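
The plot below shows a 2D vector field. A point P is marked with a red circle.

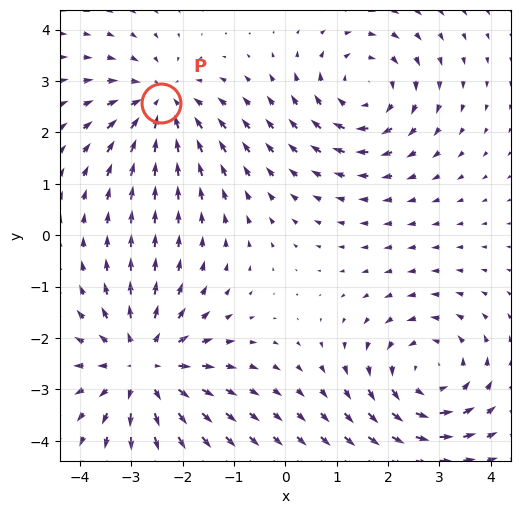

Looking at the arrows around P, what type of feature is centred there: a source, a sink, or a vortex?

sink

At P (-2.4, 2.6) the arrows converge inward. Divergence about -4, curl ≈0 — negative divergence with near-zero curl is a sink.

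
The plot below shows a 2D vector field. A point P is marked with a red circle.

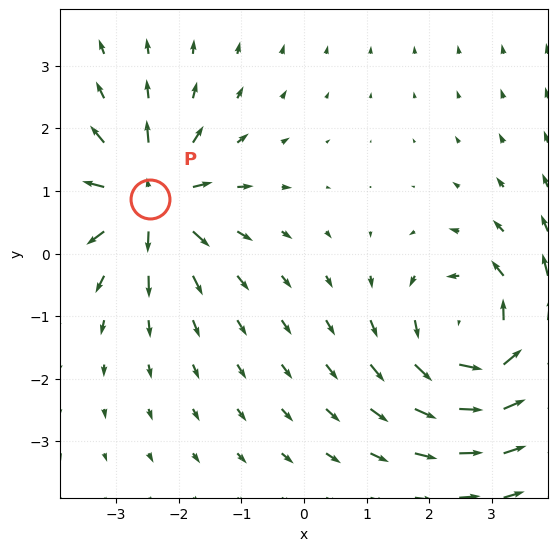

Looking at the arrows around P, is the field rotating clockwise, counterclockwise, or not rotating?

Near P at (-2.5, 0.9) the arrows show no circulation. The curl there is ≈0.

not rotating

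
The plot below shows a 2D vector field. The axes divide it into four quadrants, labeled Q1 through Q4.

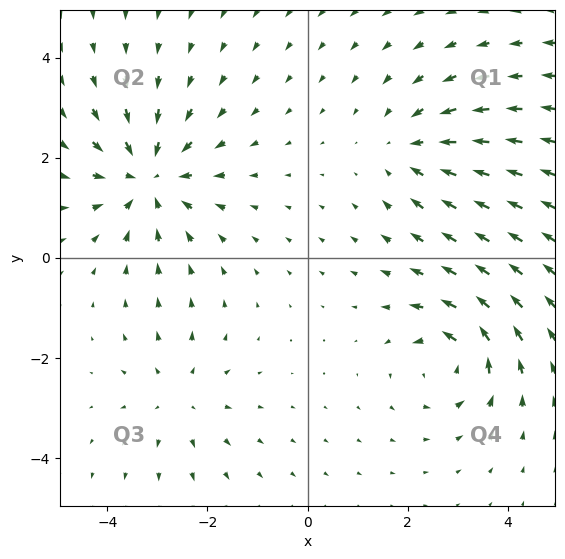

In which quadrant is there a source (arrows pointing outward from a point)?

The source sits at approximately (-2.6, -2.8), which lies in quadrant Q3. The divergence there is about +3, positive as expected for a source.

Q3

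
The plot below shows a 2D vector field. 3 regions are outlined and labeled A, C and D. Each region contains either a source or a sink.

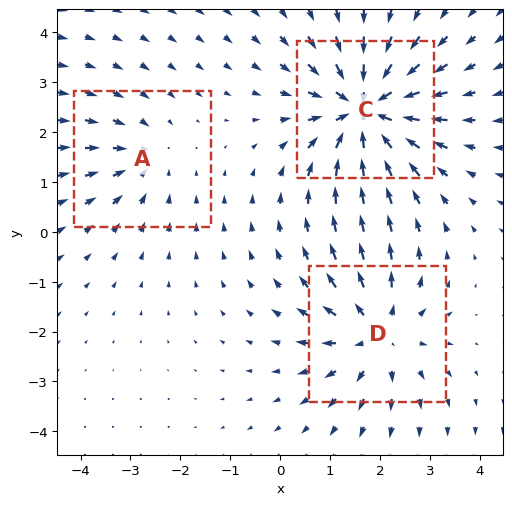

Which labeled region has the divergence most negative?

Divergence at each region's feature centre — A: about -2, C: about -5, D: about +3. Region C is most negative.

C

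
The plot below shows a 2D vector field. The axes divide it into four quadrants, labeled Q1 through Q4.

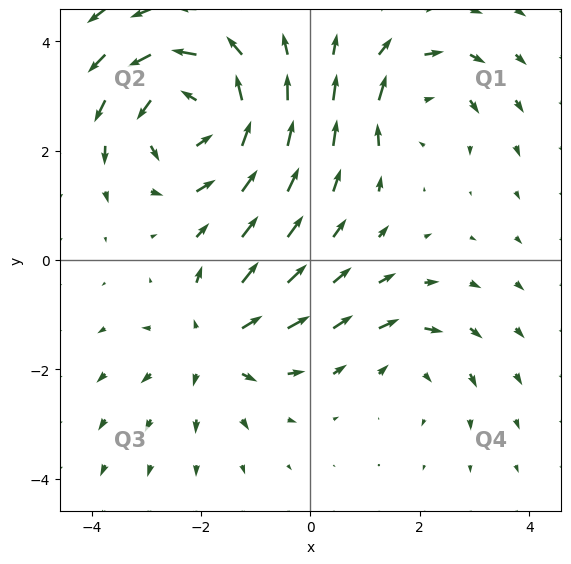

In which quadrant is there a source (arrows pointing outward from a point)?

Q3

The source sits at approximately (-1.8, -1.5), which lies in quadrant Q3. The divergence there is about +3, positive as expected for a source.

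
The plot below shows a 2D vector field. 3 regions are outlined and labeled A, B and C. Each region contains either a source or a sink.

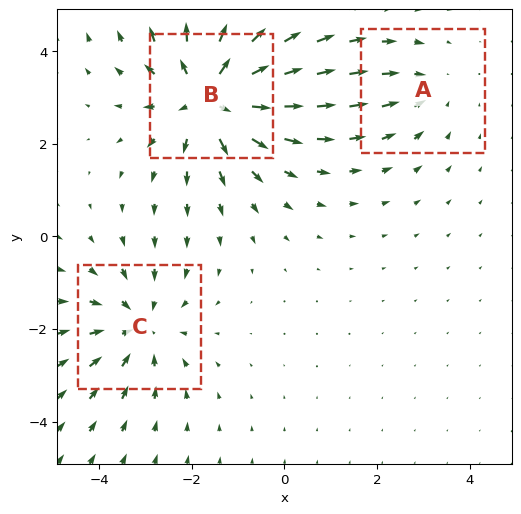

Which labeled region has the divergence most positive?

B

Divergence at each region's feature centre — A: about -2, B: about +5, C: about -3. Region B is most positive.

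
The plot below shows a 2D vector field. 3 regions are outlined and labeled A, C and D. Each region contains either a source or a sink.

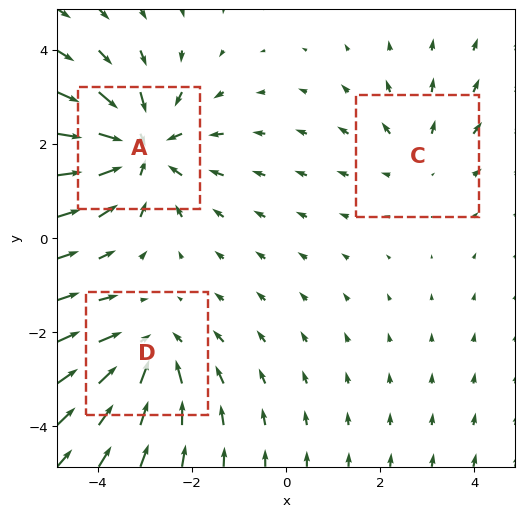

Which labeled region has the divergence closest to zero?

C

Divergence at each region's feature centre — A: about -4, C: about +2, D: about -3. Region C is closest to zero.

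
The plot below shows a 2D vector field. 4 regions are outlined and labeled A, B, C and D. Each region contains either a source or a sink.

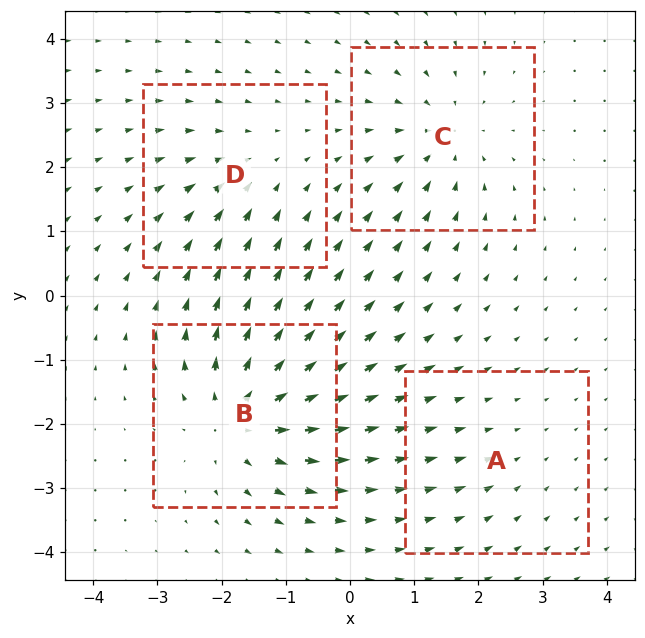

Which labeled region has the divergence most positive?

B

Divergence at each region's feature centre — A: about -2, B: about +7, C: about -5, D: about -3. Region B is most positive.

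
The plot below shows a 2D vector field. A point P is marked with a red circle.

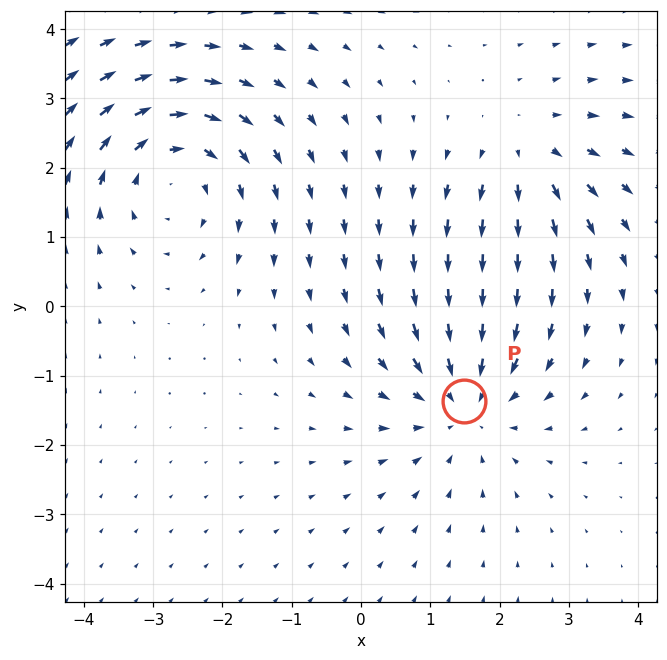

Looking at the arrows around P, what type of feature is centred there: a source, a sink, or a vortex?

At P (1.5, -1.4) the arrows converge inward. Divergence about -4, curl ≈0 — negative divergence with near-zero curl is a sink.

sink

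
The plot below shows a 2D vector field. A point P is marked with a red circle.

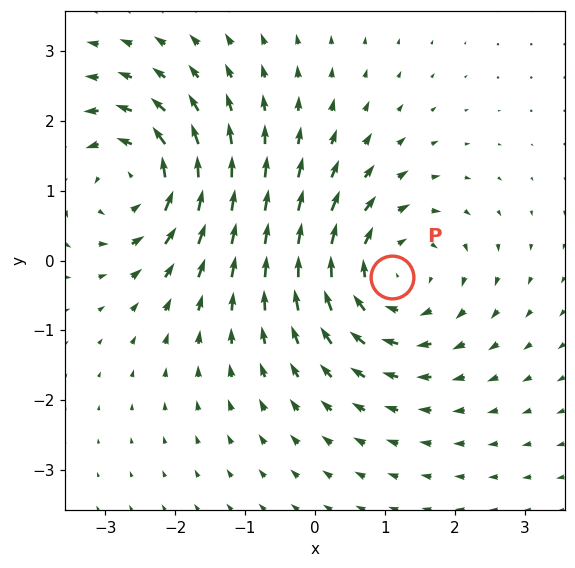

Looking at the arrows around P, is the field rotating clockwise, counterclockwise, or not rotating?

clockwise

Near P at (1.1, -0.2) the arrows circulate clockwise. The curl (z-component) there is about -4; negative curl means clockwise rotation.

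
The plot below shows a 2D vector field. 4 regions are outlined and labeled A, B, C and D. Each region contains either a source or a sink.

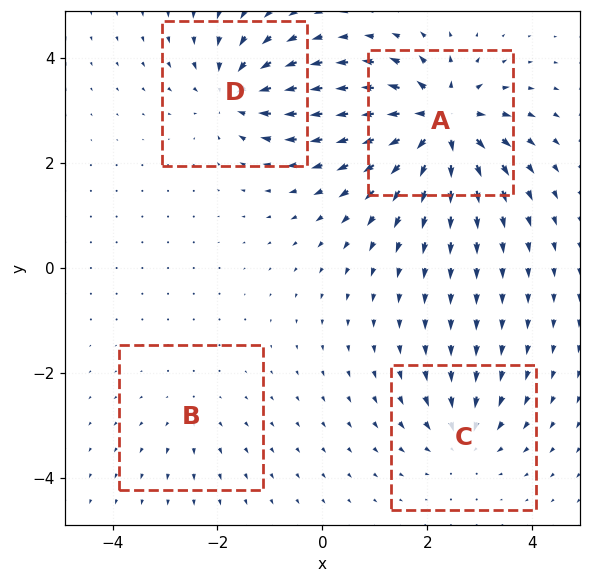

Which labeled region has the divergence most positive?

A

Divergence at each region's feature centre — A: about +9, B: about +2, C: about -4, D: about -6. Region A is most positive.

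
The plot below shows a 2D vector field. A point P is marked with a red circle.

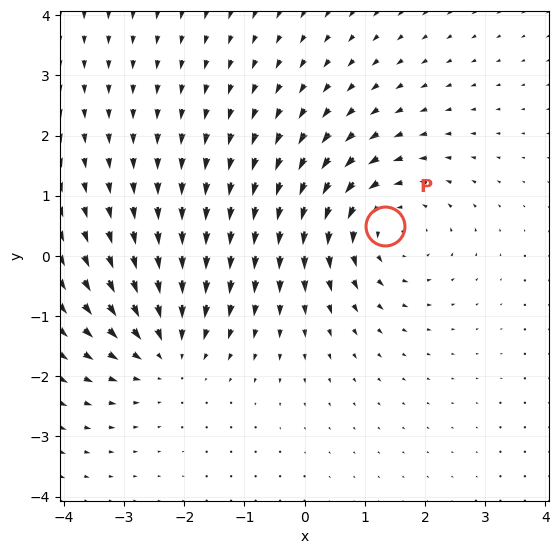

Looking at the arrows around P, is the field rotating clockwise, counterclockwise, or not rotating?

counterclockwise

Near P at (1.3, 0.5) the arrows circulate counterclockwise. The curl (z-component) there is about +4; positive curl means counterclockwise rotation.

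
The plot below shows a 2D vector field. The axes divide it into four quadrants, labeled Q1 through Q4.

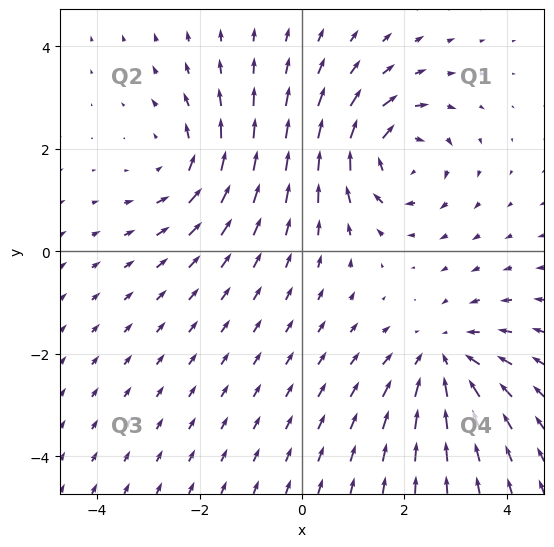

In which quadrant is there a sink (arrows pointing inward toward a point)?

Q4

The sink sits at approximately (2.8, -2.1), which lies in quadrant Q4. The divergence there is about -3, negative as expected for a sink.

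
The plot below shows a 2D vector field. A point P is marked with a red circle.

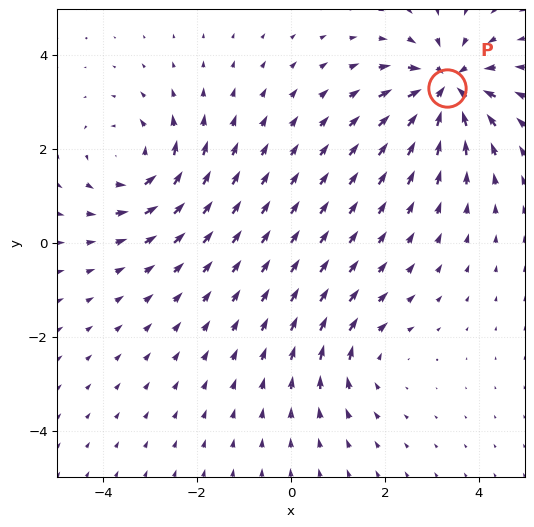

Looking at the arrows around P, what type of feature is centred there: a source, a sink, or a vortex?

sink

At P (3.3, 3.3) the arrows converge inward. Divergence about -6, curl ≈0 — negative divergence with near-zero curl is a sink.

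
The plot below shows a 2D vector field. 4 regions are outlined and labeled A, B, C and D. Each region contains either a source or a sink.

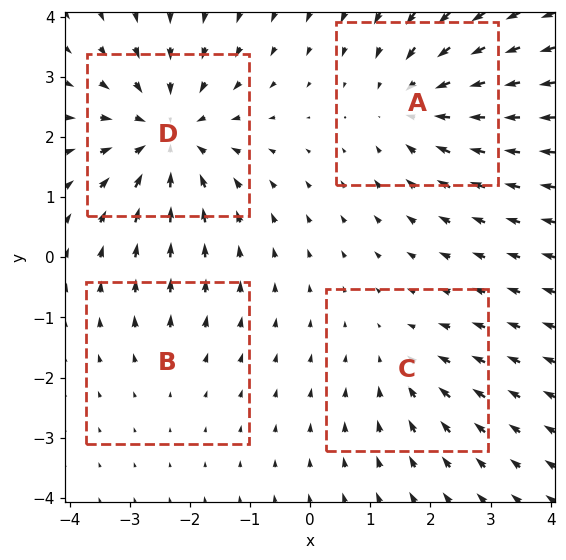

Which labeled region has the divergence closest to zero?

Divergence at each region's feature centre — A: about -4, B: about +2, C: about -3, D: about -6. Region B is closest to zero.

B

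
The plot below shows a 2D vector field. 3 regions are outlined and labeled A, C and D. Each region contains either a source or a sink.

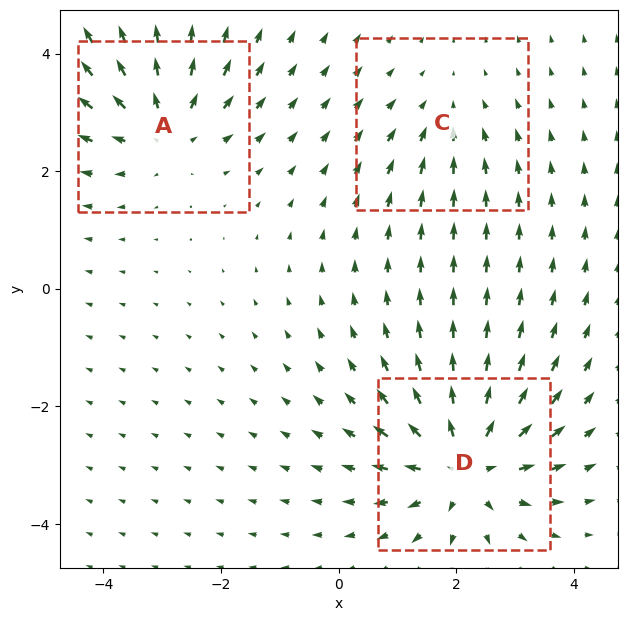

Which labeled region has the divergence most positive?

Divergence at each region's feature centre — A: about +3, C: about -2, D: about +5. Region D is most positive.

D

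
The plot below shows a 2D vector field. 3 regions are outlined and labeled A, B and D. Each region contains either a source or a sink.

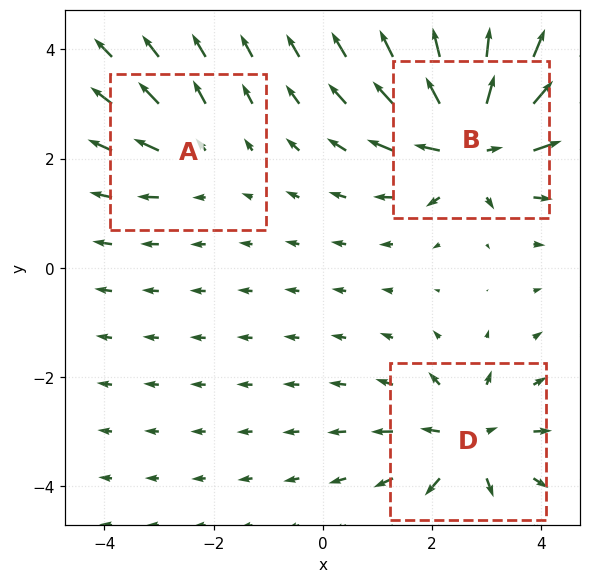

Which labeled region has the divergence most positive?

B

Divergence at each region's feature centre — A: about +2, B: about +6, D: about +4. Region B is most positive.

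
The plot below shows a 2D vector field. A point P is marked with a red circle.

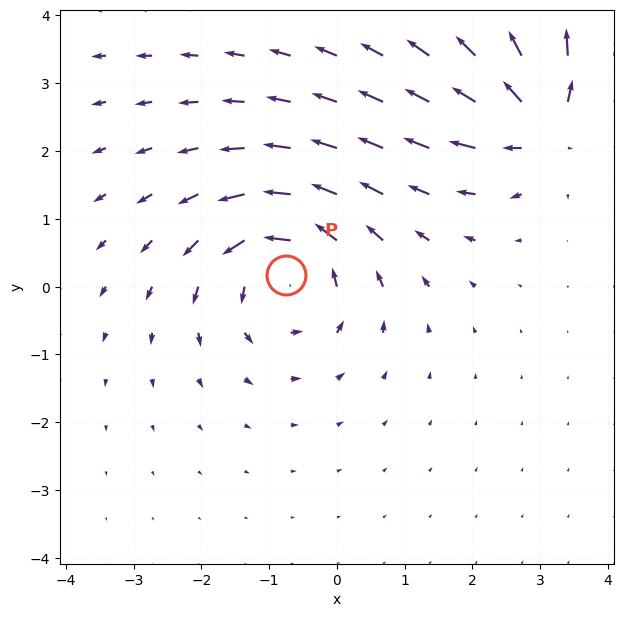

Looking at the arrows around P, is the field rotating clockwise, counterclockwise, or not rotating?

Near P at (-0.8, 0.2) the arrows circulate counterclockwise. The curl (z-component) there is about +4; positive curl means counterclockwise rotation.

counterclockwise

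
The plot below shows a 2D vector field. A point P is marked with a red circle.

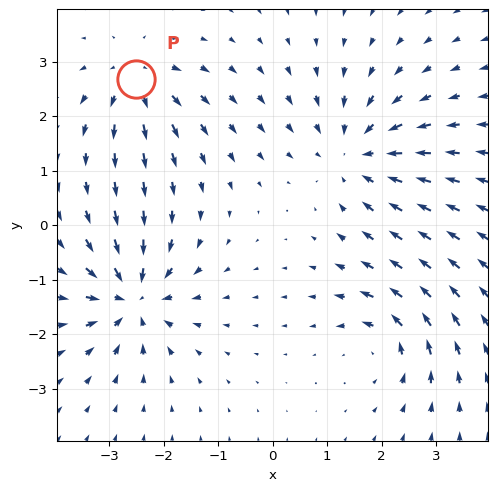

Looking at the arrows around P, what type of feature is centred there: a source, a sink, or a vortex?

source

At P (-2.5, 2.7) the arrows spread outward. Divergence about +4, curl ≈0 — positive divergence with near-zero curl is a source.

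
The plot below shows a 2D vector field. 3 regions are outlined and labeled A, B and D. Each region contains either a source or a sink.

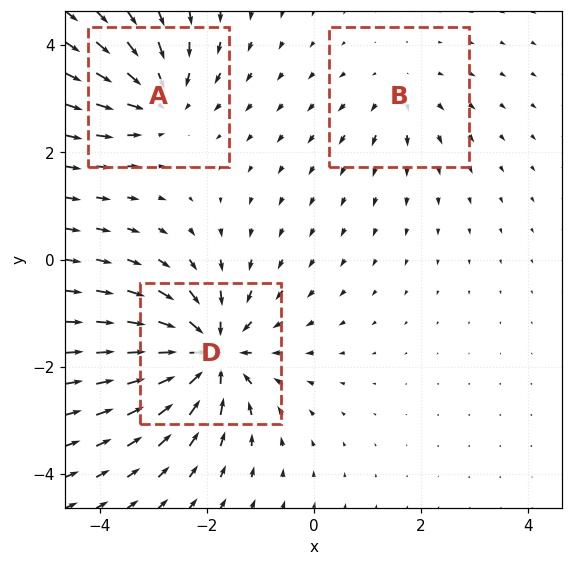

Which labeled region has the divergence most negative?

Divergence at each region's feature centre — A: about -4, B: about +2, D: about -6. Region D is most negative.

D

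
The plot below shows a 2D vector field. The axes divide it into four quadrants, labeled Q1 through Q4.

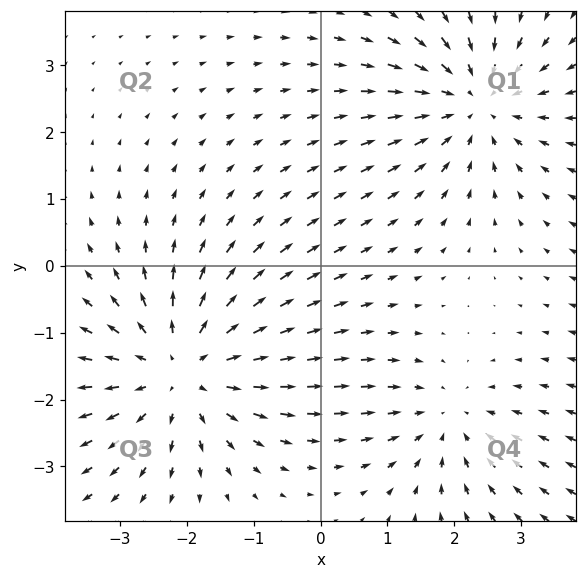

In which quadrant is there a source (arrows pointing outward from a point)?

The source sits at approximately (-2.1, -1.6), which lies in quadrant Q3. The divergence there is about +4, positive as expected for a source.

Q3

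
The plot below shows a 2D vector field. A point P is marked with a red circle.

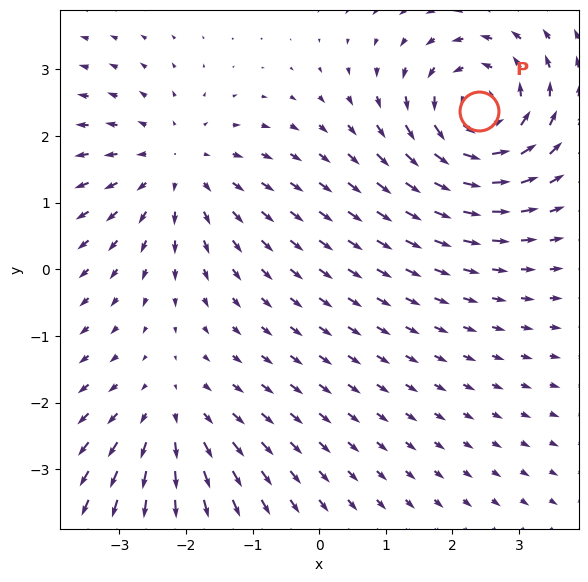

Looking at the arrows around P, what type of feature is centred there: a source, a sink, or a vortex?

vortex

At P (2.4, 2.4) the arrows circulate counterclockwise. Divergence ≈0, curl about +5 — near-zero divergence with nonzero curl is a vortex.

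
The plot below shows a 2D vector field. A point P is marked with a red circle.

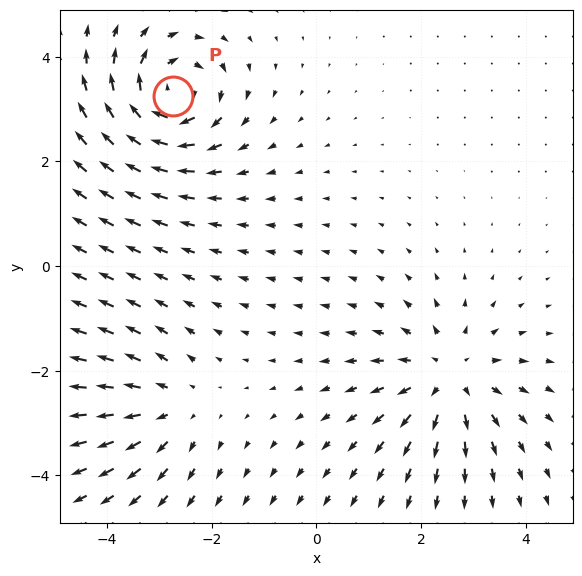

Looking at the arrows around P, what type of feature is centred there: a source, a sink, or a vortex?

At P (-2.7, 3.2) the arrows circulate clockwise. Divergence ≈0, curl about -7 — near-zero divergence with nonzero curl is a vortex.

vortex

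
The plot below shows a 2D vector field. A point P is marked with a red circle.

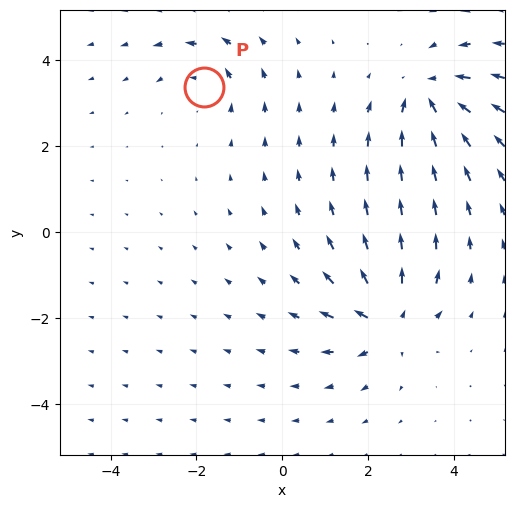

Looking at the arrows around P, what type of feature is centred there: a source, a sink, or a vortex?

At P (-1.8, 3.4) the arrows circulate counterclockwise. Divergence ≈0, curl about +3 — near-zero divergence with nonzero curl is a vortex.

vortex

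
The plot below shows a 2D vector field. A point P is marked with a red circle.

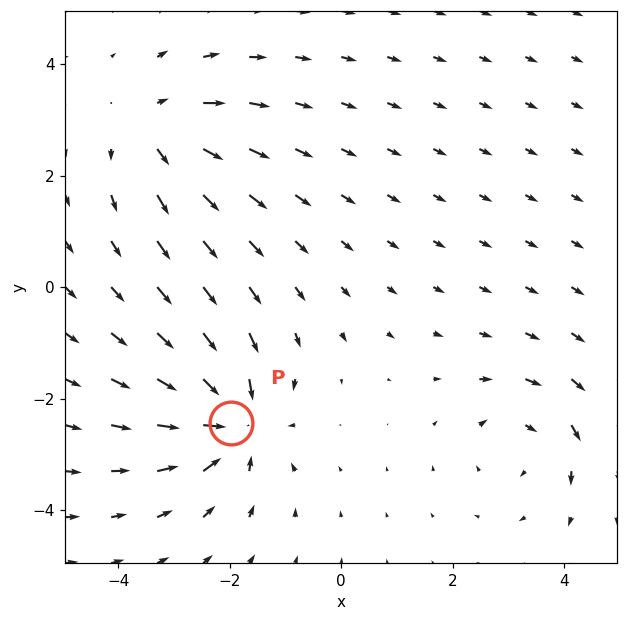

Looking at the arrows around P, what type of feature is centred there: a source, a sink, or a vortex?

sink

At P (-2.0, -2.4) the arrows converge inward. Divergence about -6, curl ≈0 — negative divergence with near-zero curl is a sink.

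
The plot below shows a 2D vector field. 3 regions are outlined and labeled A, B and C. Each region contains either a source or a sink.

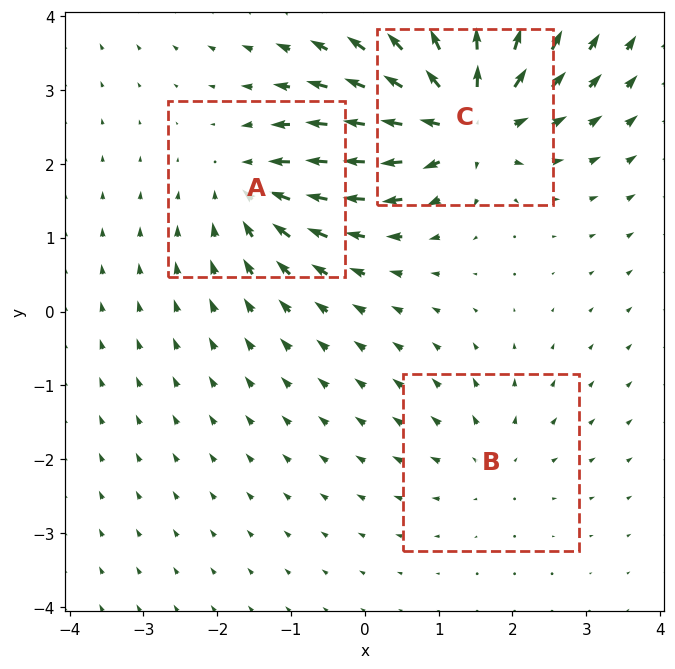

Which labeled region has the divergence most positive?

C

Divergence at each region's feature centre — A: about -4, B: about +2, C: about +6. Region C is most positive.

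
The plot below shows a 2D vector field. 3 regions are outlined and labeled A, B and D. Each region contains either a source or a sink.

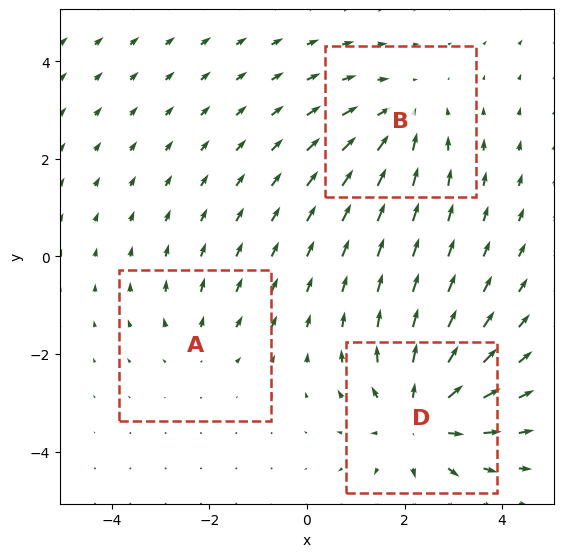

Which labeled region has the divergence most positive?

D

Divergence at each region's feature centre — A: about +2, B: about -3, D: about +4. Region D is most positive.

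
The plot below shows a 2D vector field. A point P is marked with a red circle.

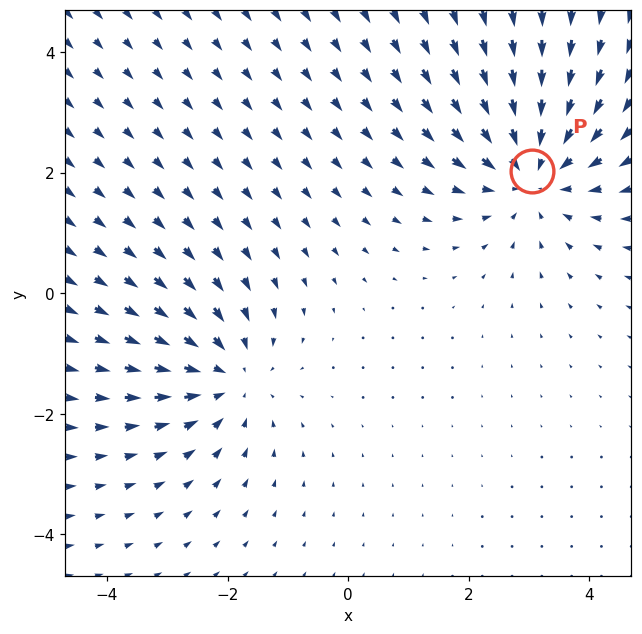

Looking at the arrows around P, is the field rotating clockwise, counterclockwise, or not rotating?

Near P at (3.0, 2.0) the arrows show no circulation. The curl there is ≈0.

not rotating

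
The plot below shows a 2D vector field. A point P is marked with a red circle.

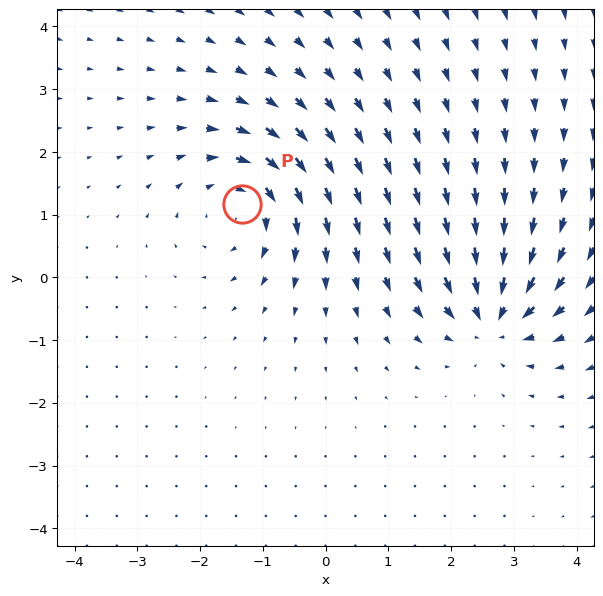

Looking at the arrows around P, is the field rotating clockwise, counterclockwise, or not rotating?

clockwise

Near P at (-1.3, 1.2) the arrows circulate clockwise. The curl (z-component) there is about -4; negative curl means clockwise rotation.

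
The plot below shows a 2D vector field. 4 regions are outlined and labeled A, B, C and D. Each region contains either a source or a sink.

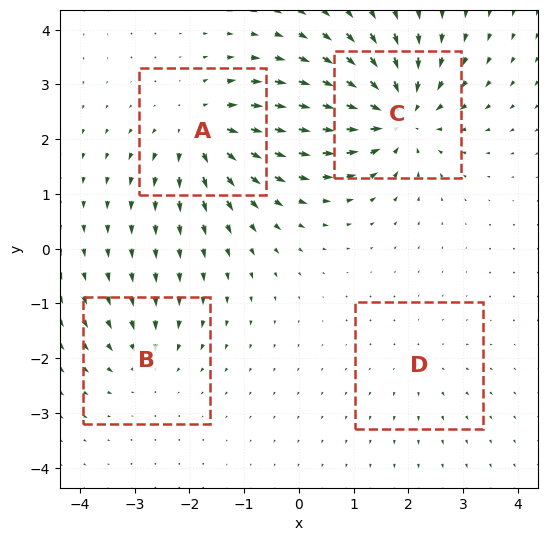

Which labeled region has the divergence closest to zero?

Divergence at each region's feature centre — A: about +6, B: about -3, C: about -7, D: about +2. Region D is closest to zero.

D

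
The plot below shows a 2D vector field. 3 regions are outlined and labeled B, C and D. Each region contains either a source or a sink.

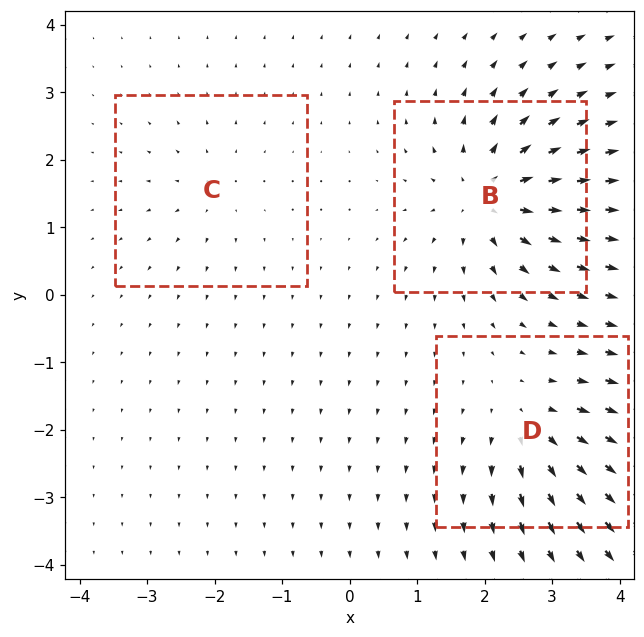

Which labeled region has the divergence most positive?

Divergence at each region's feature centre — B: about +6, C: about +3, D: about +4. Region B is most positive.

B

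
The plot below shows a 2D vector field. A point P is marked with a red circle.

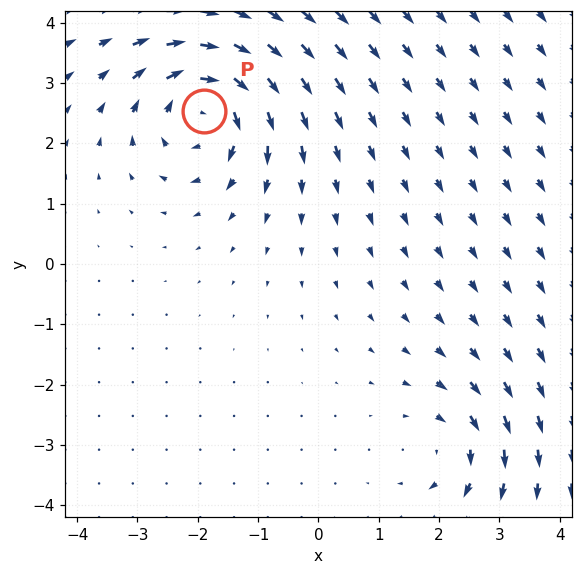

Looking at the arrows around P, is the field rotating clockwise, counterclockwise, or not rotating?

Near P at (-1.9, 2.5) the arrows circulate clockwise. The curl (z-component) there is about -6; negative curl means clockwise rotation.

clockwise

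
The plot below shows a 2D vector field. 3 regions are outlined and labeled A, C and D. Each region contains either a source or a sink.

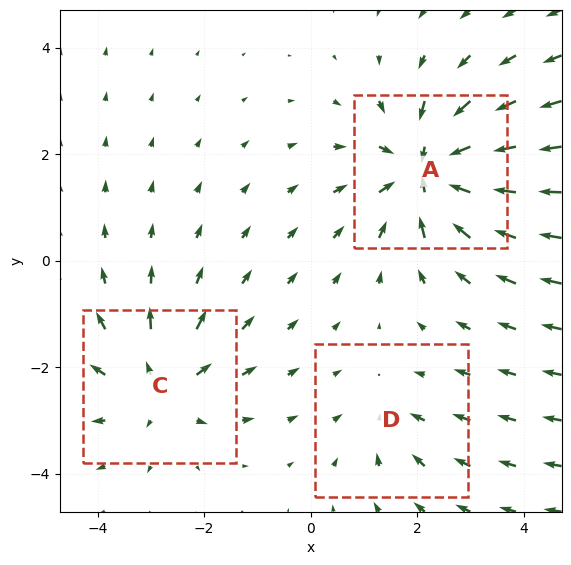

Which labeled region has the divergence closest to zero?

D

Divergence at each region's feature centre — A: about -5, C: about +3, D: about -2. Region D is closest to zero.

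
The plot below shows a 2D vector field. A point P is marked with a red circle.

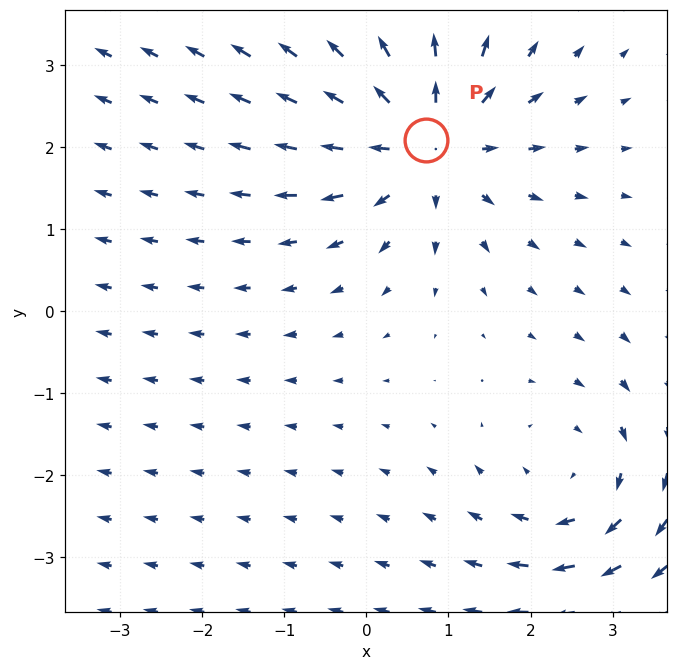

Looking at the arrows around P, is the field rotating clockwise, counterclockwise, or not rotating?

Near P at (0.7, 2.1) the arrows show no circulation. The curl there is ≈0.

not rotating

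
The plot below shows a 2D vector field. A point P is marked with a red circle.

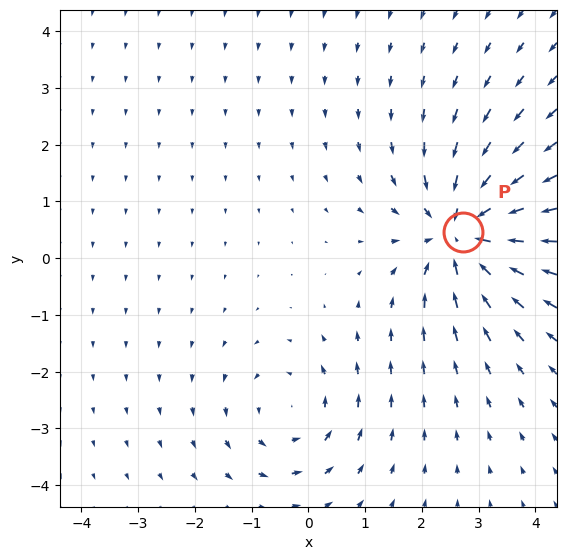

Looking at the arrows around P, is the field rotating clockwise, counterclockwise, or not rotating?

not rotating

Near P at (2.7, 0.5) the arrows show no circulation. The curl there is ≈0.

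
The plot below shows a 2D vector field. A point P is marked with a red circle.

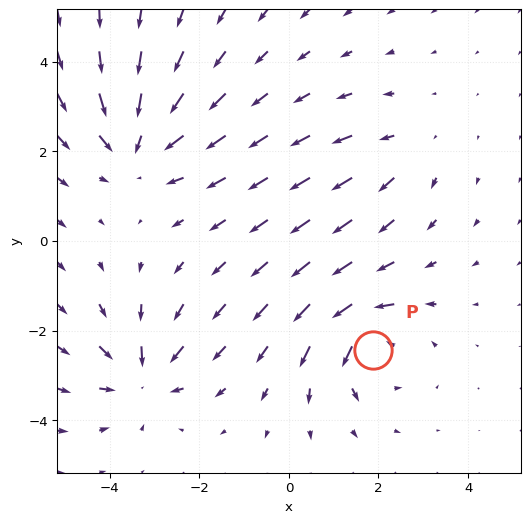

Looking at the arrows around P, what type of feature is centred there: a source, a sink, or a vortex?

vortex

At P (1.9, -2.4) the arrows circulate counterclockwise. Divergence ≈0, curl about +5 — near-zero divergence with nonzero curl is a vortex.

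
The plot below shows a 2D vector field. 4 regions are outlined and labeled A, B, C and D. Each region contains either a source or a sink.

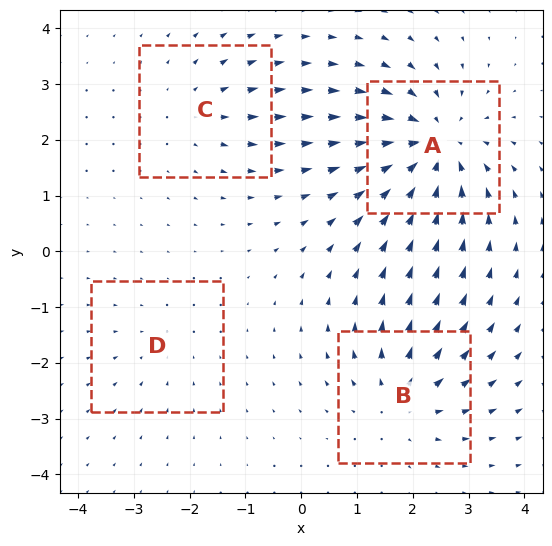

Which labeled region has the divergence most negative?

A

Divergence at each region's feature centre — A: about -7, B: about +5, C: about +3, D: about -2. Region A is most negative.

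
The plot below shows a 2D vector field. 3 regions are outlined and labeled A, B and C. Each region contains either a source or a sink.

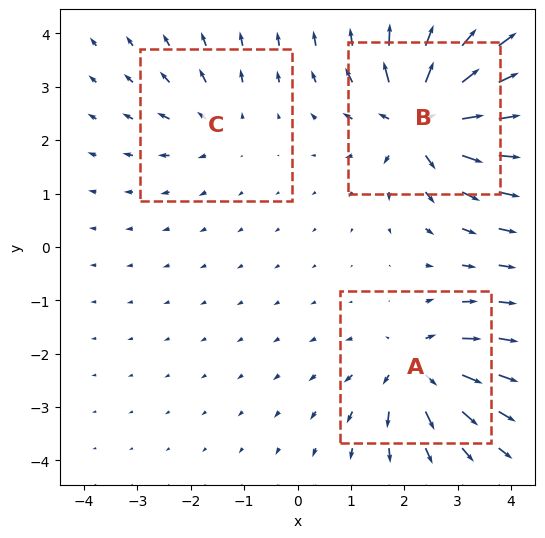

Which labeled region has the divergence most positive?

Divergence at each region's feature centre — A: about +4, B: about +6, C: about +2. Region B is most positive.

B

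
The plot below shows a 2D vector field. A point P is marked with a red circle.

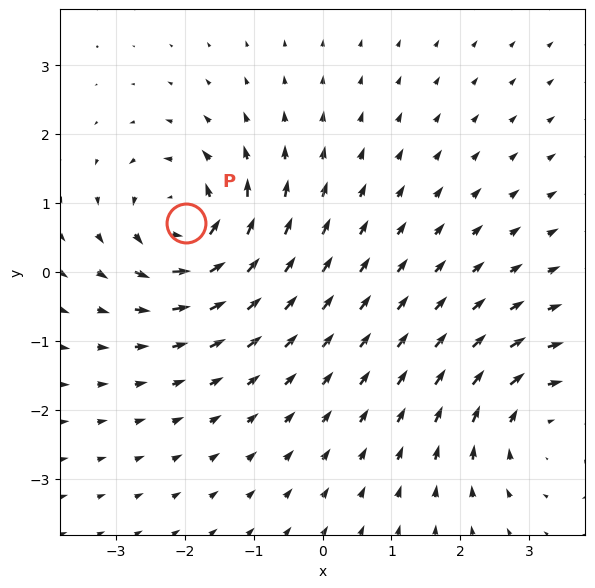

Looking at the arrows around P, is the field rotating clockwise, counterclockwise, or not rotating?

Near P at (-2.0, 0.7) the arrows circulate counterclockwise. The curl (z-component) there is about +7; positive curl means counterclockwise rotation.

counterclockwise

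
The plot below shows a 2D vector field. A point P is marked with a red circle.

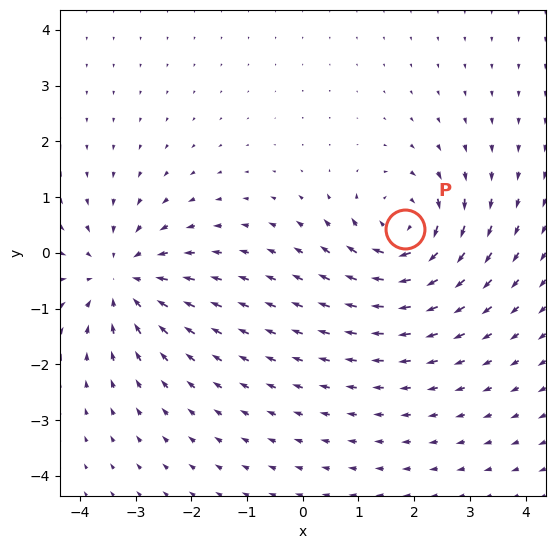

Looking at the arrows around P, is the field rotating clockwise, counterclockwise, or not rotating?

clockwise

Near P at (1.8, 0.4) the arrows circulate clockwise. The curl (z-component) there is about -5; negative curl means clockwise rotation.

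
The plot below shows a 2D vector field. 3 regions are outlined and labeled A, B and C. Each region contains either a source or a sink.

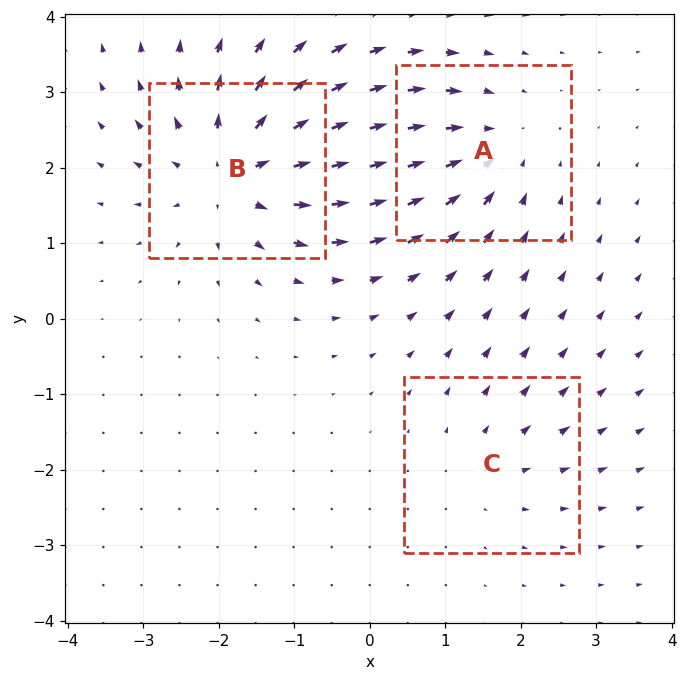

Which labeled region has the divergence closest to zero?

C

Divergence at each region's feature centre — A: about -3, B: about +5, C: about +2. Region C is closest to zero.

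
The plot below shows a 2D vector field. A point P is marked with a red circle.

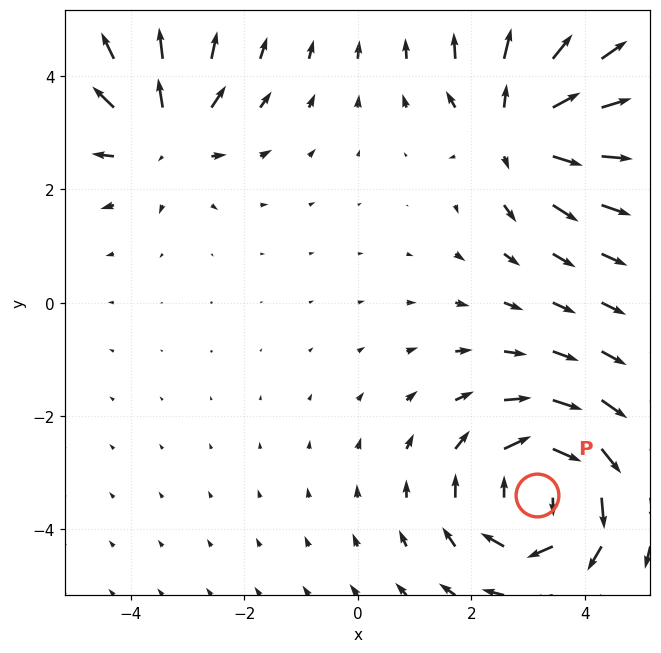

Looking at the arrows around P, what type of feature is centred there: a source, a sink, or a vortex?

At P (3.2, -3.4) the arrows circulate clockwise. Divergence ≈0, curl about -4 — near-zero divergence with nonzero curl is a vortex.

vortex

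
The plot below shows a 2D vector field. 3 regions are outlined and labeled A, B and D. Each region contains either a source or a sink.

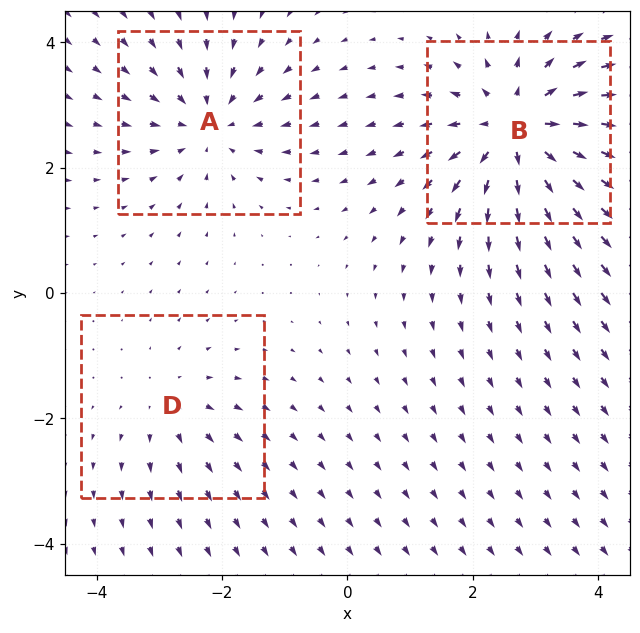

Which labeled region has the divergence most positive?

B

Divergence at each region's feature centre — A: about -3, B: about +5, D: about +2. Region B is most positive.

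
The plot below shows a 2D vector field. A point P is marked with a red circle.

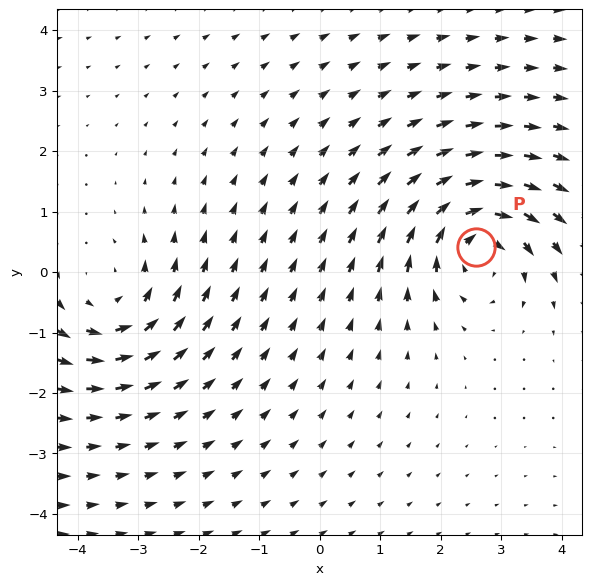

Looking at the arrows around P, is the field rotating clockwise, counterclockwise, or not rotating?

Near P at (2.6, 0.4) the arrows circulate clockwise. The curl (z-component) there is about -5; negative curl means clockwise rotation.

clockwise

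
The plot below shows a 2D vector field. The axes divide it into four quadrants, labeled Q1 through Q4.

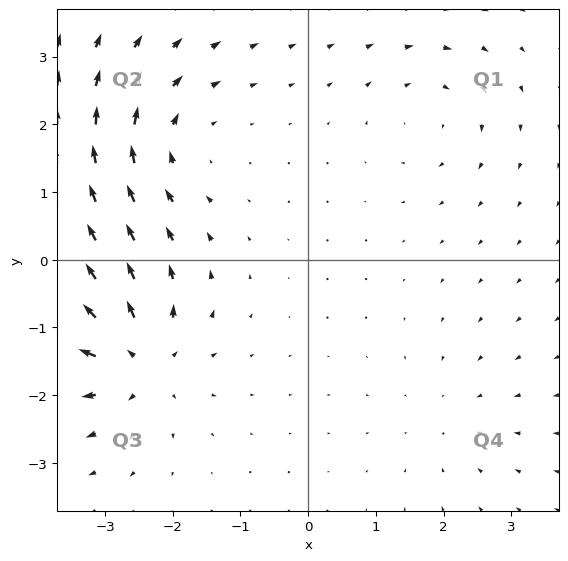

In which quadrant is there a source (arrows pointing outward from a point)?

The source sits at approximately (-2.5, -1.5), which lies in quadrant Q3. The divergence there is about +7, positive as expected for a source.

Q3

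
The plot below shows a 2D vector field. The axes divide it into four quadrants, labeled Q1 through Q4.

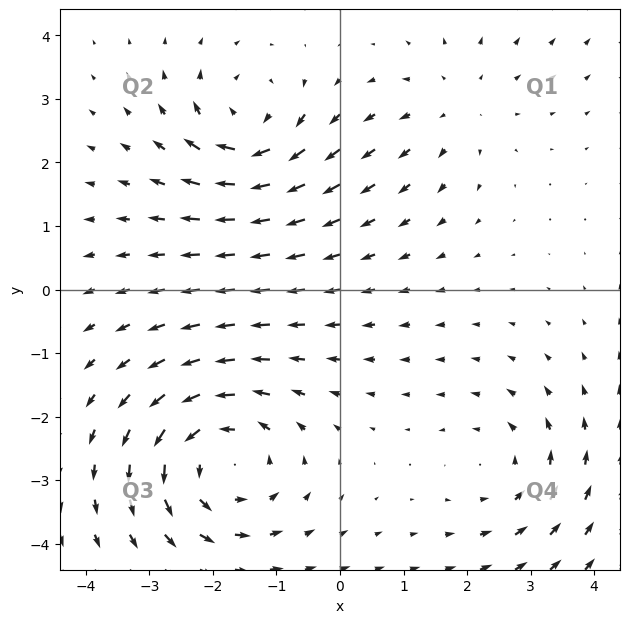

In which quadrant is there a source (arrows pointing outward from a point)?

The source sits at approximately (1.8, 2.9), which lies in quadrant Q1. The divergence there is about +2, positive as expected for a source.

Q1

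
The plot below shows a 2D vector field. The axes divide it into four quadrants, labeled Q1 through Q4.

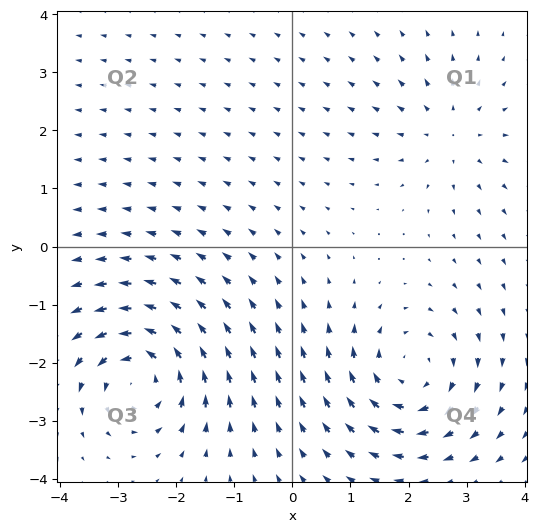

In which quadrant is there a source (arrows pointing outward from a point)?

Q1

The source sits at approximately (2.7, 1.9), which lies in quadrant Q1. The divergence there is about +3, positive as expected for a source.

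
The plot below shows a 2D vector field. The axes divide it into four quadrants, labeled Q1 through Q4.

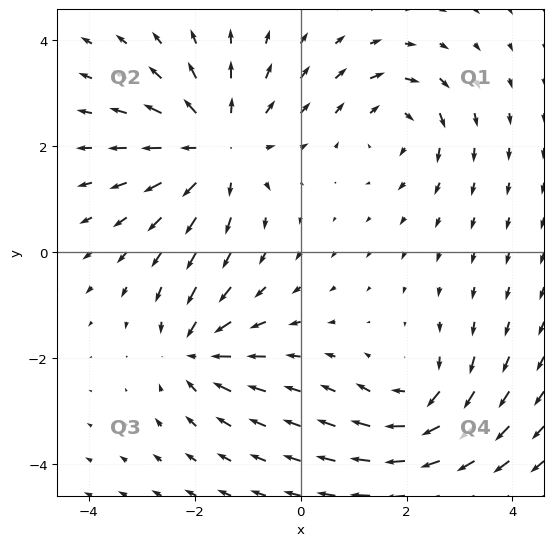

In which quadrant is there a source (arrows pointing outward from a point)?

The source sits at approximately (-1.6, 2.0), which lies in quadrant Q2. The divergence there is about +4, positive as expected for a source.

Q2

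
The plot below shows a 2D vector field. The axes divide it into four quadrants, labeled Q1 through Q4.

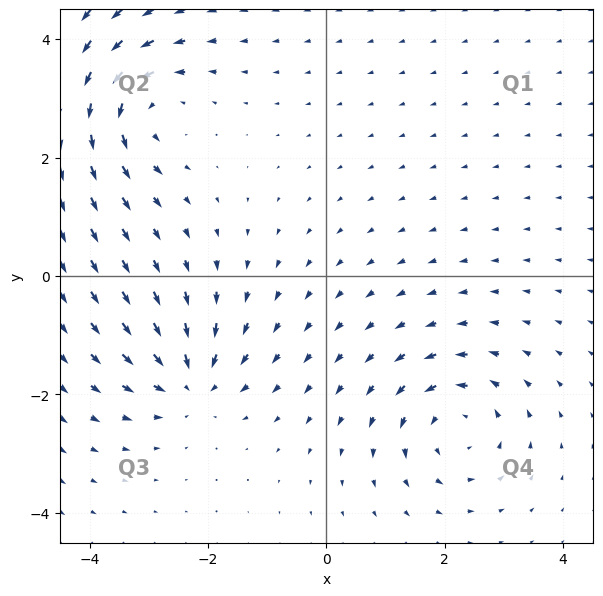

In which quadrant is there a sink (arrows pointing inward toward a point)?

The sink sits at approximately (-2.3, -1.8), which lies in quadrant Q3. The divergence there is about -6, negative as expected for a sink.

Q3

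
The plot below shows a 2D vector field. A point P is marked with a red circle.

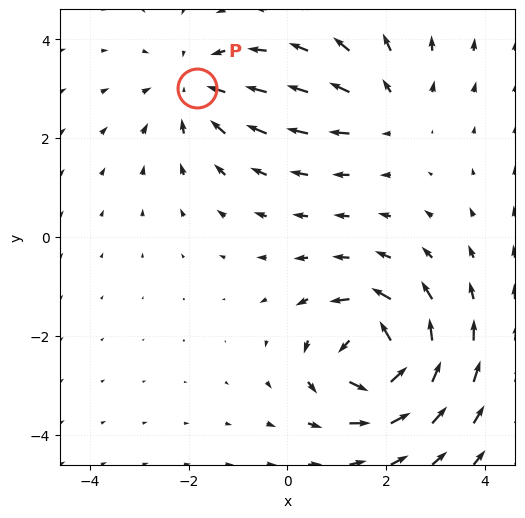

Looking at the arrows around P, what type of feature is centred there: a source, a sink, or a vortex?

sink

At P (-1.8, 3.0) the arrows converge inward. Divergence about -3, curl ≈0 — negative divergence with near-zero curl is a sink.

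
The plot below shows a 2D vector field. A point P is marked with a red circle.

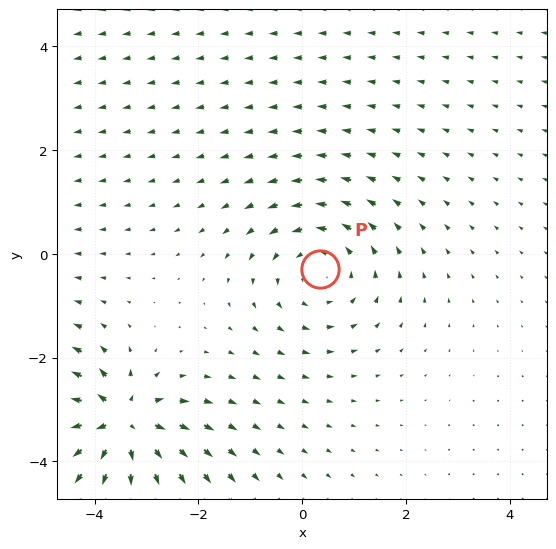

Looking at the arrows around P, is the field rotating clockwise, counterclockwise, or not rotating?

Near P at (0.3, -0.3) the arrows circulate counterclockwise. The curl (z-component) there is about +2; positive curl means counterclockwise rotation.

counterclockwise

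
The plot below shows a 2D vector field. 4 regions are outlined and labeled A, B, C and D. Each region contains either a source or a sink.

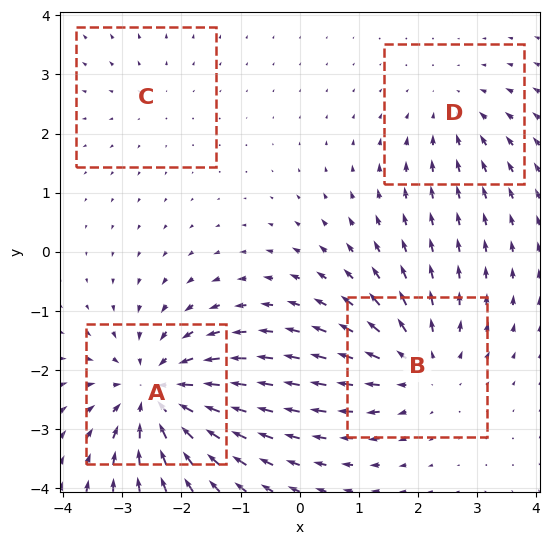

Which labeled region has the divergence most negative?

Divergence at each region's feature centre — A: about -6, B: about +4, C: about +2, D: about -3. Region A is most negative.

A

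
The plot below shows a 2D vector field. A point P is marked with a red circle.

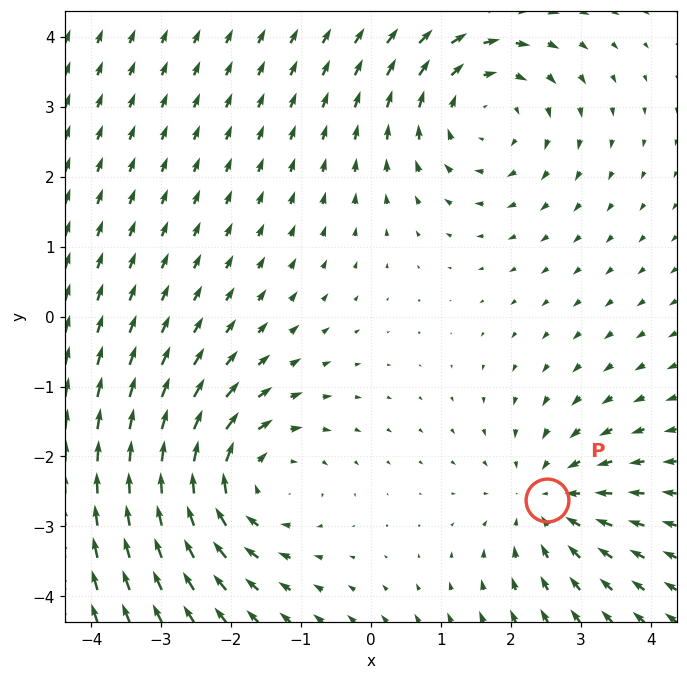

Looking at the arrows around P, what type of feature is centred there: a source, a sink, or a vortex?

At P (2.5, -2.6) the arrows converge inward. Divergence about -3, curl ≈0 — negative divergence with near-zero curl is a sink.

sink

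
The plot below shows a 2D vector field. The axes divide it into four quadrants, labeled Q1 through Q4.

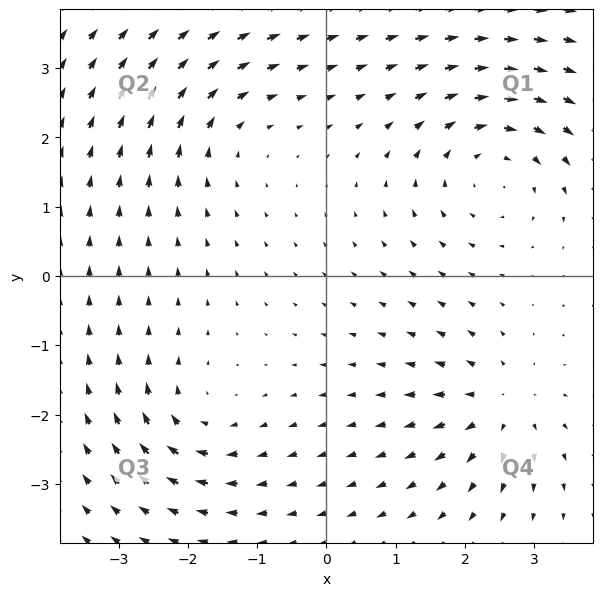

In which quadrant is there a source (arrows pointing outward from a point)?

Q4

The source sits at approximately (2.5, -1.9), which lies in quadrant Q4. The divergence there is about +5, positive as expected for a source.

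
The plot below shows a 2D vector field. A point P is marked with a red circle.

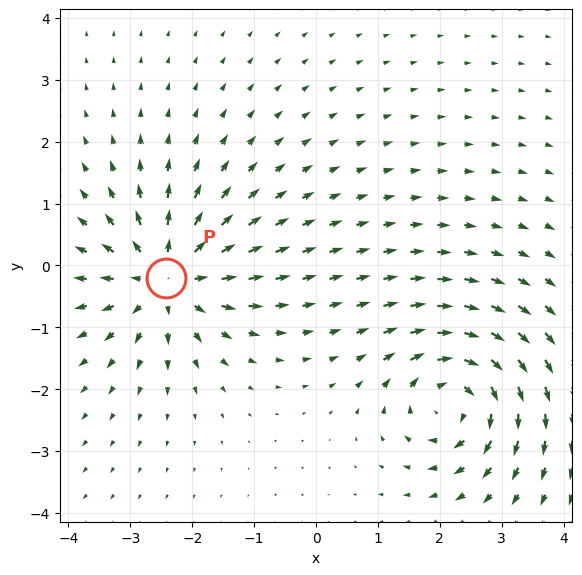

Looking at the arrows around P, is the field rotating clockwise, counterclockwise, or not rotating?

not rotating

Near P at (-2.4, -0.2) the arrows show no circulation. The curl there is ≈0.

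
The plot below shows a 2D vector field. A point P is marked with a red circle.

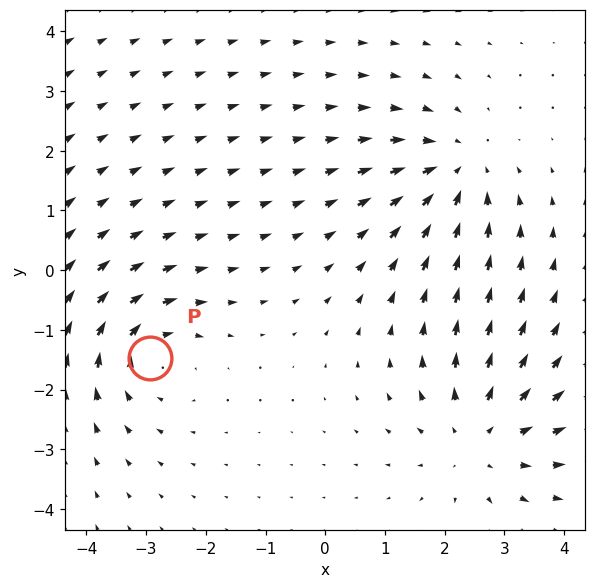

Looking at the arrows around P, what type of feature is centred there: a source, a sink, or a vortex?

vortex

At P (-2.9, -1.5) the arrows circulate clockwise. Divergence ≈0, curl about -4 — near-zero divergence with nonzero curl is a vortex.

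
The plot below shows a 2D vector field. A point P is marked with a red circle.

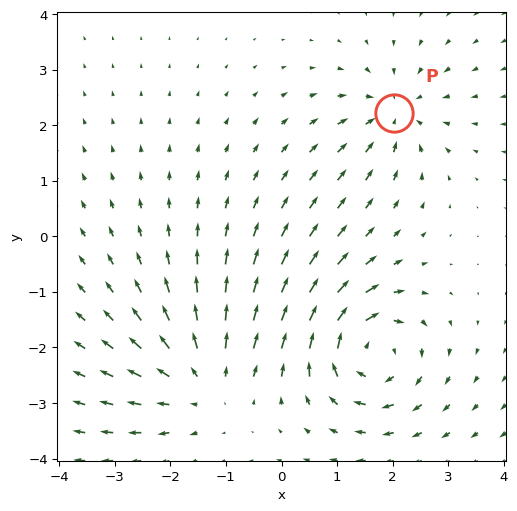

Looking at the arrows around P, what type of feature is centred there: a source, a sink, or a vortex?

sink

At P (2.0, 2.2) the arrows converge inward. Divergence about -4, curl ≈0 — negative divergence with near-zero curl is a sink.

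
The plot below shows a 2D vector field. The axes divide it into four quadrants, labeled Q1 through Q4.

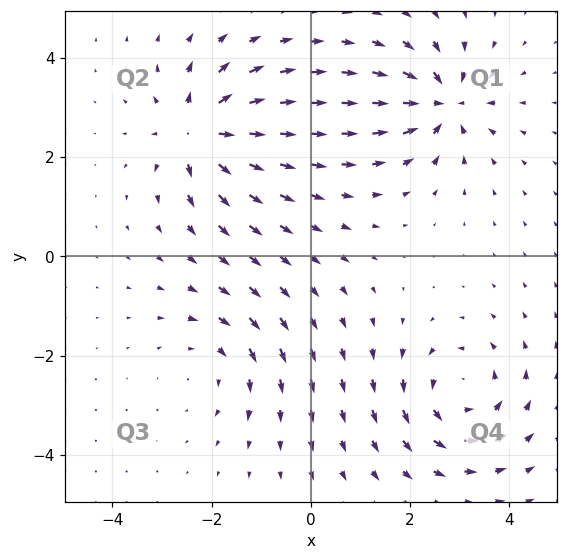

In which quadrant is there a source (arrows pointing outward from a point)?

The source sits at approximately (-2.2, 2.5), which lies in quadrant Q2. The divergence there is about +7, positive as expected for a source.

Q2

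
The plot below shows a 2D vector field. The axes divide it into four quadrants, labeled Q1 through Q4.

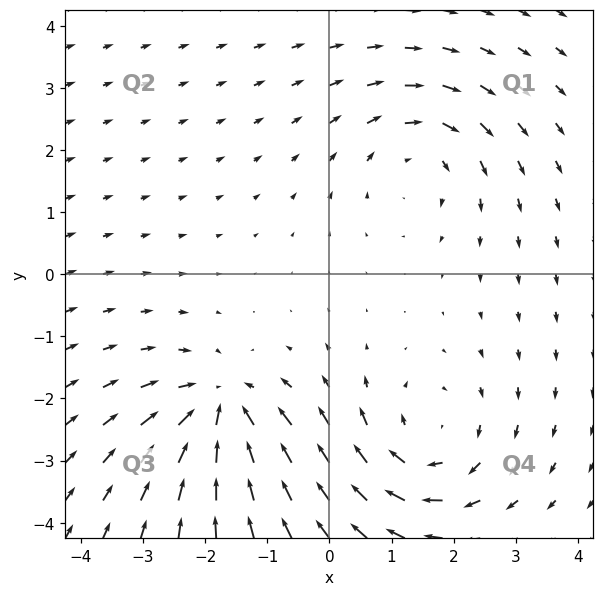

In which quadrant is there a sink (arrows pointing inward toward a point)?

The sink sits at approximately (-1.8, -2.2), which lies in quadrant Q3. The divergence there is about -5, negative as expected for a sink.

Q3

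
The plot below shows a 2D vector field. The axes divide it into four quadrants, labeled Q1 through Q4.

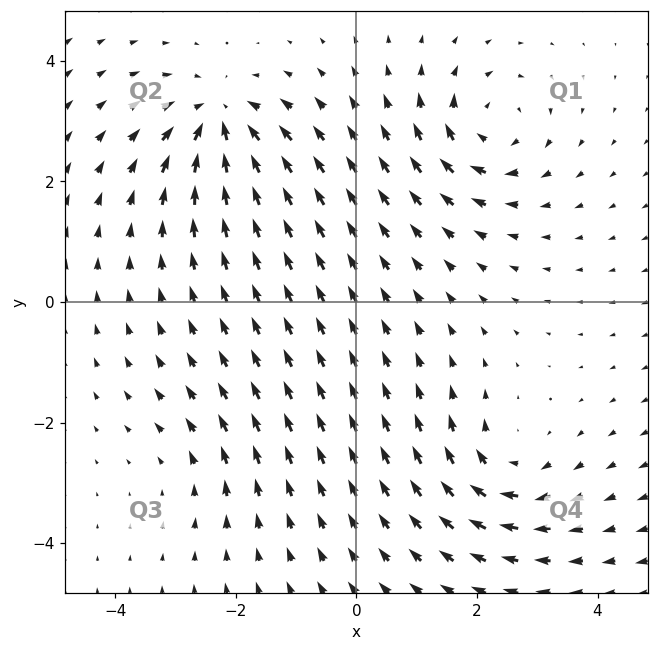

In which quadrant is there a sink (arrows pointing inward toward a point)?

The sink sits at approximately (-2.3, 3.0), which lies in quadrant Q2. The divergence there is about -6, negative as expected for a sink.

Q2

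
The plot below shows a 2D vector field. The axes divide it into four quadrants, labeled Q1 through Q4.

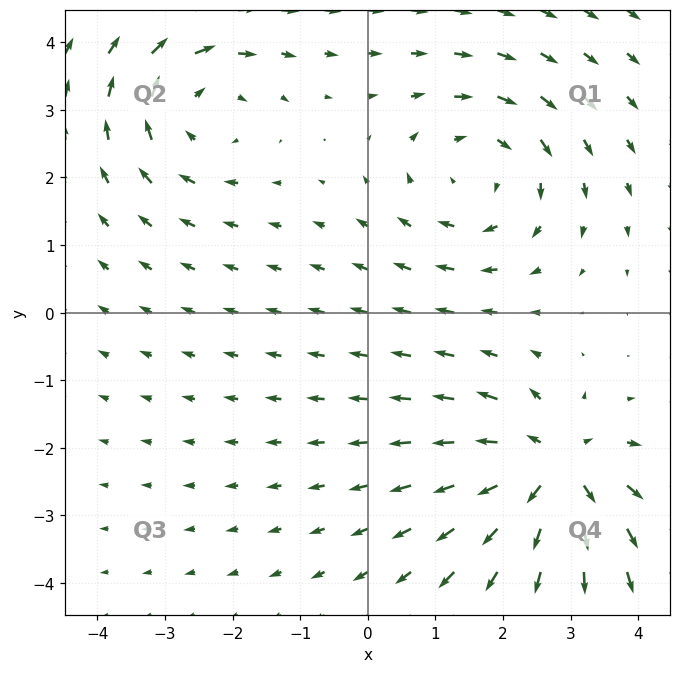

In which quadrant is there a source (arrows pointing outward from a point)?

Q4

The source sits at approximately (2.7, -2.3), which lies in quadrant Q4. The divergence there is about +6, positive as expected for a source.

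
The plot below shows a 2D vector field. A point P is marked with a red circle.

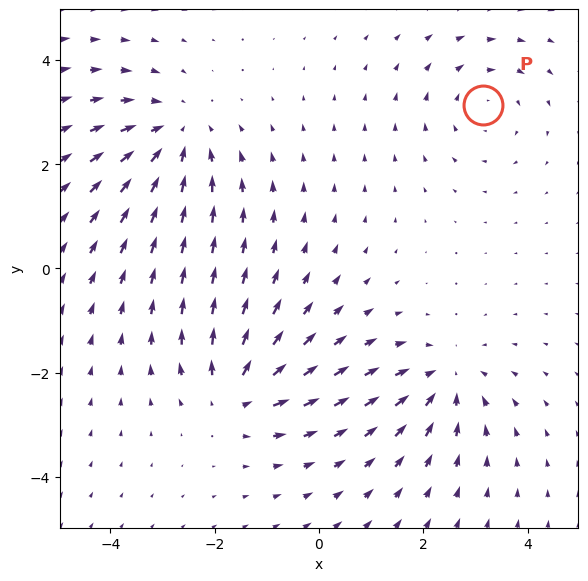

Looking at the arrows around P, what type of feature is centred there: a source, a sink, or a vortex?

vortex

At P (3.1, 3.1) the arrows circulate clockwise. Divergence ≈0, curl about -3 — near-zero divergence with nonzero curl is a vortex.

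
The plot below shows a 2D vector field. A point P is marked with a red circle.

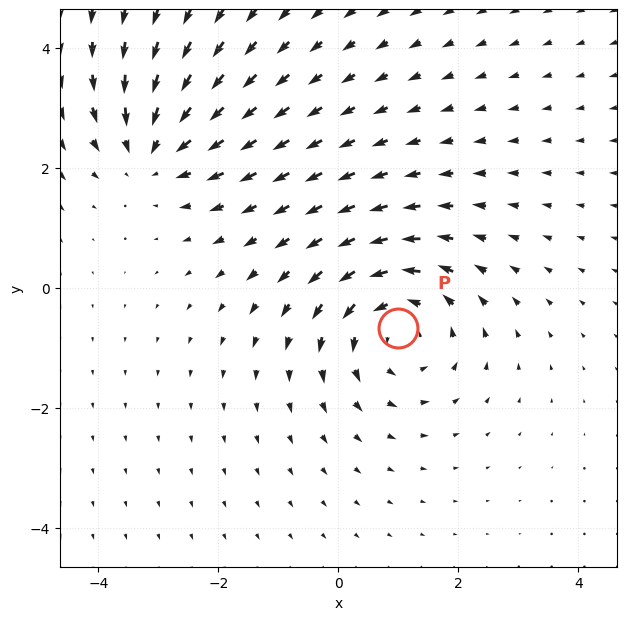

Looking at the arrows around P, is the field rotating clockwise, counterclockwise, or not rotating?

Near P at (1.0, -0.7) the arrows circulate counterclockwise. The curl (z-component) there is about +4; positive curl means counterclockwise rotation.

counterclockwise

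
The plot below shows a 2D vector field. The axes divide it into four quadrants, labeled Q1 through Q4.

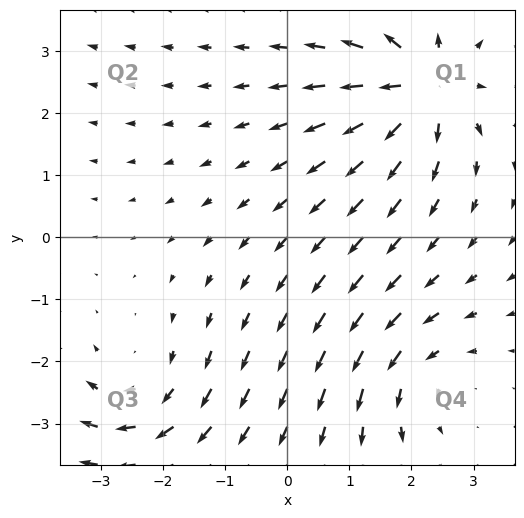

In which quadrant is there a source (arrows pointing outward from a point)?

The source sits at approximately (2.2, 2.4), which lies in quadrant Q1. The divergence there is about +7, positive as expected for a source.

Q1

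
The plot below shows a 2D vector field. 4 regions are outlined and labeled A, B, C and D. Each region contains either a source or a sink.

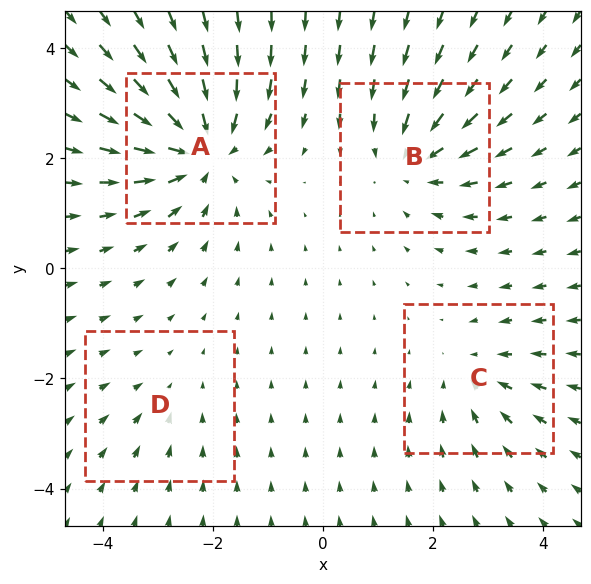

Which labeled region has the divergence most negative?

Divergence at each region's feature centre — A: about -6, B: about -4, C: about -3, D: about -2. Region A is most negative.

A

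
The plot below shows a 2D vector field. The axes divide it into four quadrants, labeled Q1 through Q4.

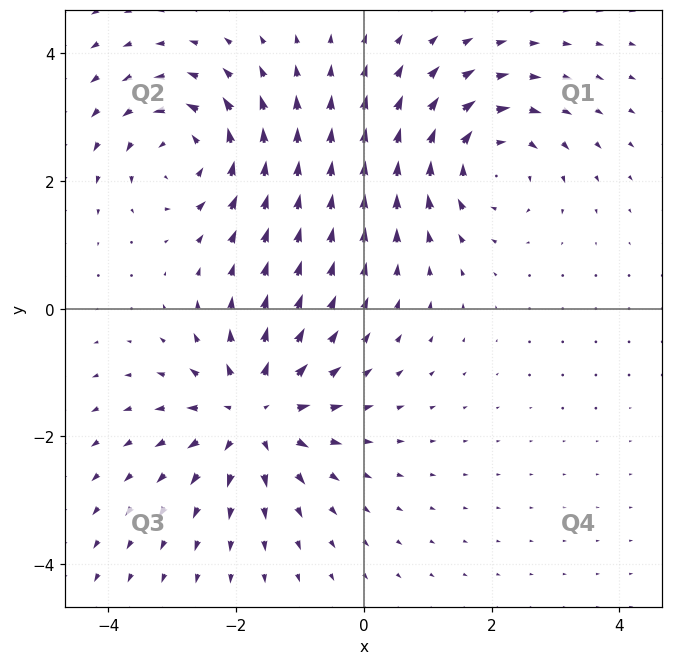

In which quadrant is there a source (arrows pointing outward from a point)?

The source sits at approximately (-1.7, -1.6), which lies in quadrant Q3. The divergence there is about +5, positive as expected for a source.

Q3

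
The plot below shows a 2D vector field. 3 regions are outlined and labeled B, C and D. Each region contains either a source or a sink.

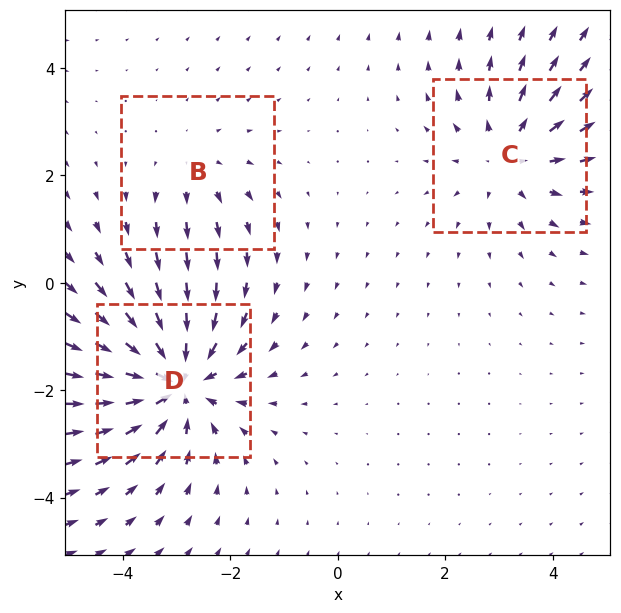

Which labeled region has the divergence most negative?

Divergence at each region's feature centre — B: about +2, C: about +3, D: about -5. Region D is most negative.

D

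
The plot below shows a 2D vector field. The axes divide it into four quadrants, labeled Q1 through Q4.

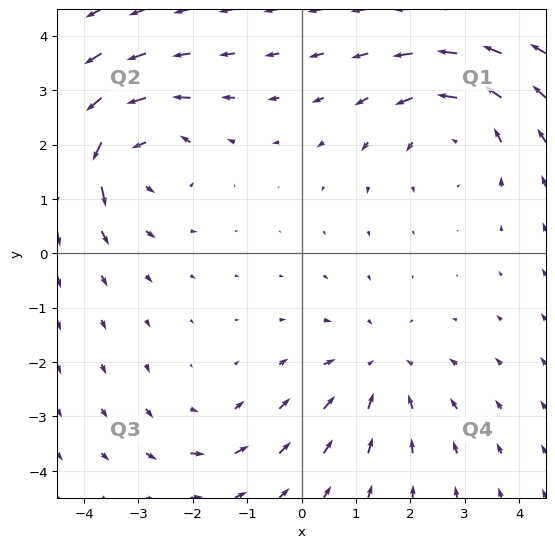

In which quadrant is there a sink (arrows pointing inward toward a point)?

The sink sits at approximately (1.5, -2.1), which lies in quadrant Q4. The divergence there is about -3, negative as expected for a sink.

Q4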